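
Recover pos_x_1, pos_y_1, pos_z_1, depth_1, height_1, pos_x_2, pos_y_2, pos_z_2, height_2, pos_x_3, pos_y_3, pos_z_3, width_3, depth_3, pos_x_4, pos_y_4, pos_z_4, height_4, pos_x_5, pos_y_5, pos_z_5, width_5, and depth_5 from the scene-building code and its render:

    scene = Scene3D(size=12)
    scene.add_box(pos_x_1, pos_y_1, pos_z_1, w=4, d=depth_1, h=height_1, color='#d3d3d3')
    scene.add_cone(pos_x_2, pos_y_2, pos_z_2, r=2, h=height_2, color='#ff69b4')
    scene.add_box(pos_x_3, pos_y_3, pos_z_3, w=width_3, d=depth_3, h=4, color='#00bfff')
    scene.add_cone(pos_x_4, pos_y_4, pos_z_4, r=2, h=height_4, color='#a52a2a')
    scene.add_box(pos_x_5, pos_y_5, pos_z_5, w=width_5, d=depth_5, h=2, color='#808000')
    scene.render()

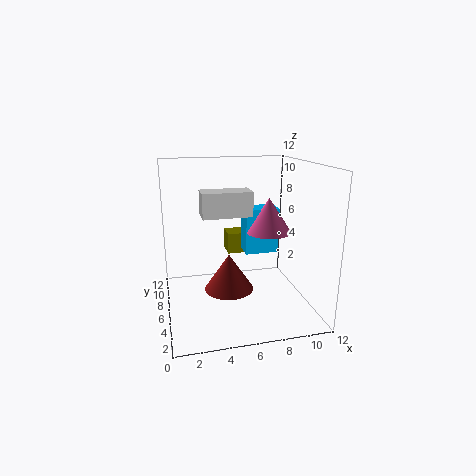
pos_x_1 = 3, pos_y_1 = 5, pos_z_1 = 8, depth_1 = 2, height_1 = 2, pos_x_2 = 9, pos_y_2 = 7, pos_z_2 = 6, height_2 = 3, pos_x_3 = 7, pos_y_3 = 7, pos_z_3 = 4, width_3 = 3, depth_3 = 2, pos_x_4 = 5, pos_y_4 = 5, pos_z_4 = 2, height_4 = 3, pos_x_5 = 6, pos_y_5 = 10, pos_z_5 = 3, width_5 = 2, depth_5 = 2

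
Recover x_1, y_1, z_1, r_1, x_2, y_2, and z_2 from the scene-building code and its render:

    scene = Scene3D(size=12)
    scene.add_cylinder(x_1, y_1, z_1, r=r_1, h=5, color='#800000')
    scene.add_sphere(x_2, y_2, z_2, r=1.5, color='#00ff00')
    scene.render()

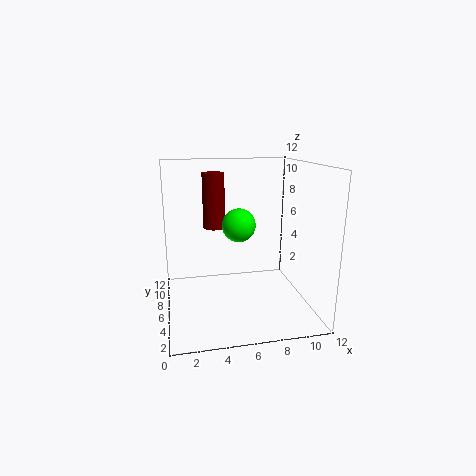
x_1 = 4.5
y_1 = 9.5
z_1 = 6
r_1 = 1
x_2 = 6.5
y_2 = 8
z_2 = 6.5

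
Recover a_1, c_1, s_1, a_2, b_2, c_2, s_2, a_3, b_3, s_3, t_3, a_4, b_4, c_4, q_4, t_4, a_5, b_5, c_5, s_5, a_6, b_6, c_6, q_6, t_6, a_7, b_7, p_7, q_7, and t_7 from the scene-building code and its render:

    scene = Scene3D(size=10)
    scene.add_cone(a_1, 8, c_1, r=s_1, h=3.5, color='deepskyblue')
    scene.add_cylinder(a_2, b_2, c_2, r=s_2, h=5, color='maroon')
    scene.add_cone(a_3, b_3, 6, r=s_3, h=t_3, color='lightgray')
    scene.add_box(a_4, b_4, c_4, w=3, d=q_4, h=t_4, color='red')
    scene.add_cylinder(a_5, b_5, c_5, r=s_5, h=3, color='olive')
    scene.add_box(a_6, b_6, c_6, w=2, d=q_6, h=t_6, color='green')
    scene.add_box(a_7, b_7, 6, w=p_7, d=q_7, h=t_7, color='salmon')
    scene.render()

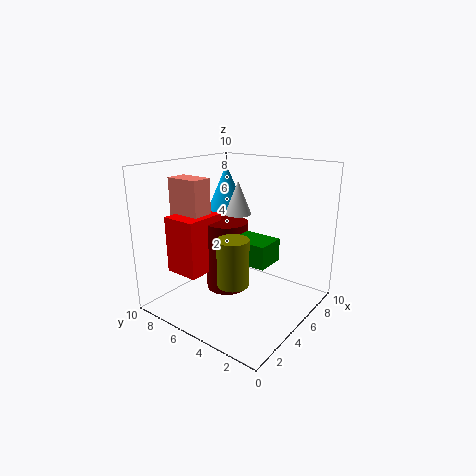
a_1 = 7.5, c_1 = 6, s_1 = 1.5, a_2 = 5, b_2 = 6, c_2 = 1, s_2 = 1.5, a_3 = 7, b_3 = 6.5, s_3 = 1, t_3 = 2.5, a_4 = 2, b_4 = 6.5, c_4 = 2.5, q_4 = 2.5, t_4 = 4, a_5 = 2.5, b_5 = 3.5, c_5 = 3, s_5 = 1, a_6 = 3.5, b_6 = 2, c_6 = 4, q_6 = 3, t_6 = 1.5, a_7 = 3, b_7 = 7, p_7 = 1.5, q_7 = 2.5, t_7 = 3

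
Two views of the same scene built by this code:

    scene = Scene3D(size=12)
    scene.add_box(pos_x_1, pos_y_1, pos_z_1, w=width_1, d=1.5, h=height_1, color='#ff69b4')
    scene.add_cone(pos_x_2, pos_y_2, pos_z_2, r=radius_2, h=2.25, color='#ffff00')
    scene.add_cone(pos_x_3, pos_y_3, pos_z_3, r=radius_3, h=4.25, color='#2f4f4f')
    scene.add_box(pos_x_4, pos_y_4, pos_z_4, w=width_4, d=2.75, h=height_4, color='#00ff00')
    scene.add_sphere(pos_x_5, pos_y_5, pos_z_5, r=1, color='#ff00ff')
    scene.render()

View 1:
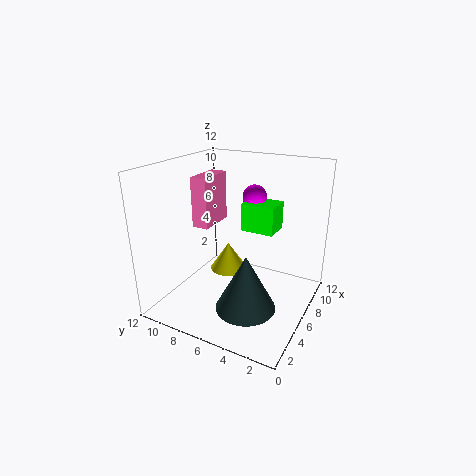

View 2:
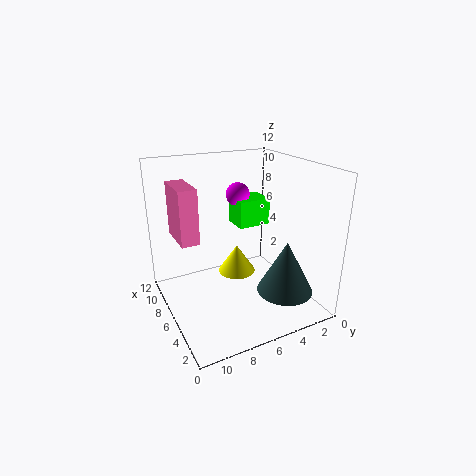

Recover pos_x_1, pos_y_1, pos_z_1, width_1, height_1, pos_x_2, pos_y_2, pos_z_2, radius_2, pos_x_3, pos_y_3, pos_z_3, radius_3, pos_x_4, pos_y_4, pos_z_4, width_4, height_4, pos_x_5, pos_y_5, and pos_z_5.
pos_x_1 = 6.25, pos_y_1 = 9.25, pos_z_1 = 6, width_1 = 3.5, height_1 = 4.5, pos_x_2 = 5.25, pos_y_2 = 6.5, pos_z_2 = 3.5, radius_2 = 1.5, pos_x_3 = 2.5, pos_y_3 = 3.5, pos_z_3 = 2.25, radius_3 = 2.25, pos_x_4 = 6, pos_y_4 = 3, pos_z_4 = 6.75, width_4 = 2.25, height_4 = 2.25, pos_x_5 = 7.5, pos_y_5 = 5.25, pos_z_5 = 9.25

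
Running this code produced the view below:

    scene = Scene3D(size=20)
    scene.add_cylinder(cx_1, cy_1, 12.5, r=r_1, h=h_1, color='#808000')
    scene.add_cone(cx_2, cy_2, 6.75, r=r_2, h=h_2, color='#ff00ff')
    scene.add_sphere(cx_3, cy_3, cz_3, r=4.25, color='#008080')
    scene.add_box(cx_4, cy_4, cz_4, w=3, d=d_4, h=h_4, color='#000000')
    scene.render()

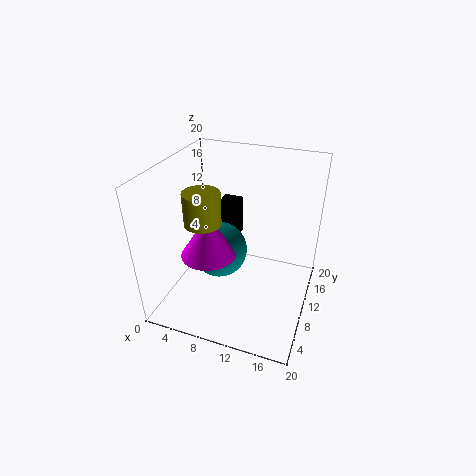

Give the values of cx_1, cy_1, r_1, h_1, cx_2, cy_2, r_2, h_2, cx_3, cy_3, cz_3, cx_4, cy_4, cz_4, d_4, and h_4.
cx_1 = 5.75, cy_1 = 8, r_1 = 2.5, h_1 = 4.5, cx_2 = 5.75, cy_2 = 9.25, r_2 = 4, h_2 = 6.25, cx_3 = 6, cy_3 = 12.5, cz_3 = 5.5, cx_4 = 4.25, cy_4 = 15.25, cz_4 = 5.25, d_4 = 4.5, h_4 = 6.25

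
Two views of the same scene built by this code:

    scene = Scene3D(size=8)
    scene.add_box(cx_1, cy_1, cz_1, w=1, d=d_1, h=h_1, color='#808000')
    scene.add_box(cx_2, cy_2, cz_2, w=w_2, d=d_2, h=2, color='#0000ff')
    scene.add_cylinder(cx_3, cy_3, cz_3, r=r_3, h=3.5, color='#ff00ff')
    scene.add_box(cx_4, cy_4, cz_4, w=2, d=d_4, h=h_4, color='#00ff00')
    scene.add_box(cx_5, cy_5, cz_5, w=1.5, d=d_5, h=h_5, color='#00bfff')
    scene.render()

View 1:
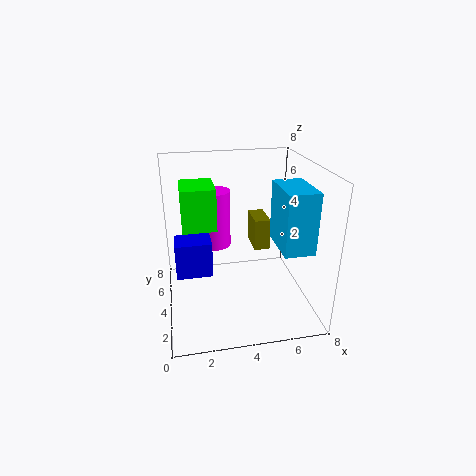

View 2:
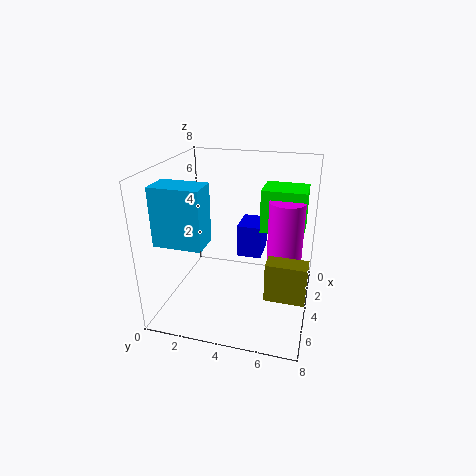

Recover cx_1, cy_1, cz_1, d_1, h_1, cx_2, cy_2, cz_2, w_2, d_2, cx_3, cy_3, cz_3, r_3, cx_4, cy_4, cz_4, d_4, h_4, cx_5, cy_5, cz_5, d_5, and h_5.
cx_1 = 5.5; cy_1 = 6; cz_1 = 2; d_1 = 2; h_1 = 2; cx_2 = 0.5; cy_2 = 3.5; cz_2 = 2; w_2 = 2; d_2 = 1.5; cx_3 = 3; cy_3 = 6.5; cz_3 = 2.5; r_3 = 1; cx_4 = 1; cy_4 = 5; cz_4 = 4; d_4 = 2.5; h_4 = 2.5; cx_5 = 5.5; cy_5 = 0.5; cz_5 = 4.5; d_5 = 2.5; h_5 = 3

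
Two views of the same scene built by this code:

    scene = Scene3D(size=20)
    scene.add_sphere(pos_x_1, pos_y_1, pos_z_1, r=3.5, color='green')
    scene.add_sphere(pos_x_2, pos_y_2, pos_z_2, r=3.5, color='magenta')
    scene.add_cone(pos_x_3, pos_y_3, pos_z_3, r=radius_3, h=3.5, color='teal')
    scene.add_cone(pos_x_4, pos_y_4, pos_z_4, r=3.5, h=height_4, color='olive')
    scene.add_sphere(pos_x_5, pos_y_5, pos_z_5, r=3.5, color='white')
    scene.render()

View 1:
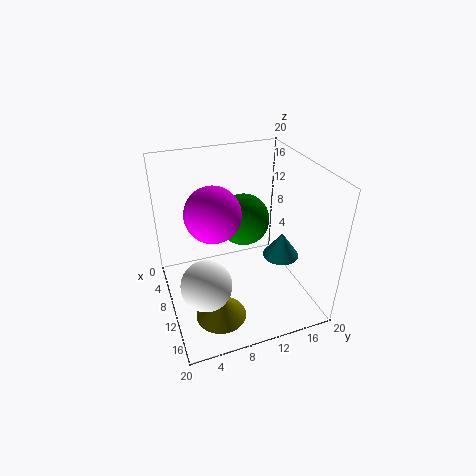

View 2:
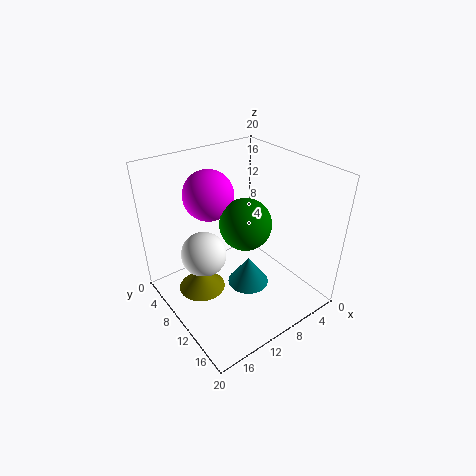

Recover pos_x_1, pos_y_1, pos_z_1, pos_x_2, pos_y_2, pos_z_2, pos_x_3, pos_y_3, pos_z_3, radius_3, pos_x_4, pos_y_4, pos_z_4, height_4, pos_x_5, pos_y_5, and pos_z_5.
pos_x_1 = 9.5, pos_y_1 = 11, pos_z_1 = 12.5, pos_x_2 = 12, pos_y_2 = 6, pos_z_2 = 15.5, pos_x_3 = 12.5, pos_y_3 = 15.5, pos_z_3 = 7.5, radius_3 = 2.5, pos_x_4 = 14, pos_y_4 = 6, pos_z_4 = 0.5, height_4 = 3.5, pos_x_5 = 12.5, pos_y_5 = 4.5, pos_z_5 = 5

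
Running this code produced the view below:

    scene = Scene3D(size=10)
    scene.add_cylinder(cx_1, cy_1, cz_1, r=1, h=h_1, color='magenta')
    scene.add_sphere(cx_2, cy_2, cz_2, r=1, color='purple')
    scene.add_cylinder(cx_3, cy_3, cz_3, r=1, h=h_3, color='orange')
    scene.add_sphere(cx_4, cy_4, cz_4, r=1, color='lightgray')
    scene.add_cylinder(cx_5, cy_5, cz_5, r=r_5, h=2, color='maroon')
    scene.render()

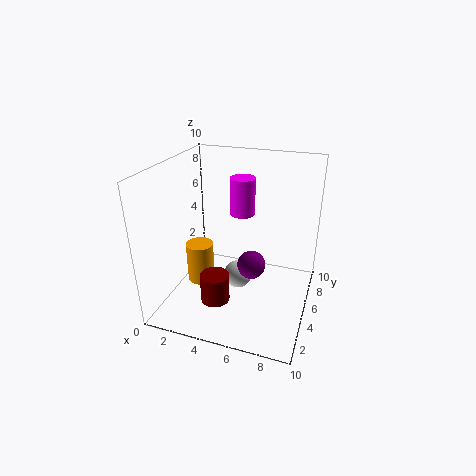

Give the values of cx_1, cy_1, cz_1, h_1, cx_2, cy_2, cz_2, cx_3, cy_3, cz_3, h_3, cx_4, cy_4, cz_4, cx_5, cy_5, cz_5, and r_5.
cx_1 = 4, cy_1 = 9, cz_1 = 5, h_1 = 3, cx_2 = 6, cy_2 = 5, cz_2 = 3, cx_3 = 2, cy_3 = 5, cz_3 = 1, h_3 = 3, cx_4 = 5, cy_4 = 5, cz_4 = 2, cx_5 = 4, cy_5 = 3, cz_5 = 1, r_5 = 1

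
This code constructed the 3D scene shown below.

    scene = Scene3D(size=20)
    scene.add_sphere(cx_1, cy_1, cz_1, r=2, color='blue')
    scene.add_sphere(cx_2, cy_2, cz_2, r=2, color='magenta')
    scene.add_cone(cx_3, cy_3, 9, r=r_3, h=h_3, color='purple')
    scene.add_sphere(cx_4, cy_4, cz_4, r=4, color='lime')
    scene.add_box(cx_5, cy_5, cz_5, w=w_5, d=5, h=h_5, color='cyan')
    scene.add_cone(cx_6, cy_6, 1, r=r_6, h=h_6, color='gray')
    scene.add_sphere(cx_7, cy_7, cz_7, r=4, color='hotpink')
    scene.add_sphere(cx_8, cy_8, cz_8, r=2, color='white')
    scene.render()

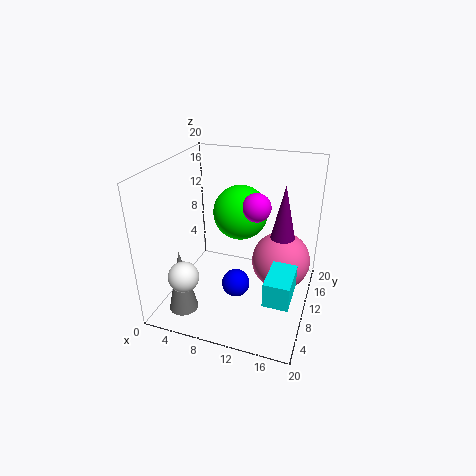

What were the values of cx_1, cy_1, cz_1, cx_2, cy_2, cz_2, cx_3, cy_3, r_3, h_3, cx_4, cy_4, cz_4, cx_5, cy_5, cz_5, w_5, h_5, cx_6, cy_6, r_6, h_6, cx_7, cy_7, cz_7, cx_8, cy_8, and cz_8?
cx_1 = 10
cy_1 = 9
cz_1 = 3
cx_2 = 12
cy_2 = 12
cz_2 = 14
cx_3 = 16
cy_3 = 11
r_3 = 2
h_3 = 9
cx_4 = 9
cy_4 = 14
cz_4 = 12
cx_5 = 16
cy_5 = 1
cz_5 = 7
w_5 = 3
h_5 = 3
cx_6 = 4
cy_6 = 4
r_6 = 2
h_6 = 9
cx_7 = 16
cy_7 = 11
cz_7 = 7
cx_8 = 5
cy_8 = 3
cz_8 = 7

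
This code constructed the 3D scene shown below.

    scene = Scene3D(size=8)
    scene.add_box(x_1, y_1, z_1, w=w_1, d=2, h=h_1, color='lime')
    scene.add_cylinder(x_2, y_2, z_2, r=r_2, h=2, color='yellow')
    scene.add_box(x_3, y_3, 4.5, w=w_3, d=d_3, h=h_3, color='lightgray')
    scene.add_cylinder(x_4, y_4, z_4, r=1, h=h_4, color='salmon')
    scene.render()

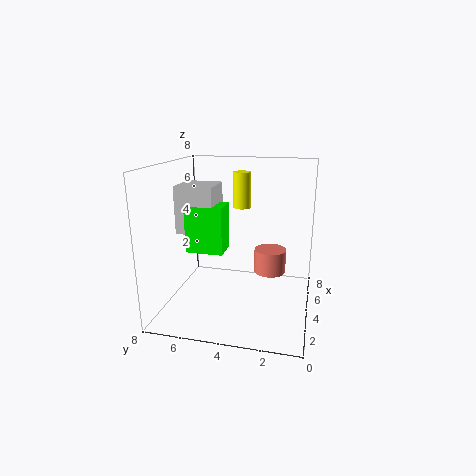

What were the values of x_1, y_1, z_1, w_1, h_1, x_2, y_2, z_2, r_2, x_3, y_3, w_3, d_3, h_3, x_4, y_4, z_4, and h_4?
x_1 = 2.5, y_1 = 4.5, z_1 = 3.5, w_1 = 1.5, h_1 = 2.5, x_2 = 5, y_2 = 4, z_2 = 5.5, r_2 = 0.5, x_3 = 2.5, y_3 = 5, w_3 = 2, d_3 = 2, h_3 = 2.5, x_4 = 6.5, y_4 = 2.5, z_4 = 1, h_4 = 1.5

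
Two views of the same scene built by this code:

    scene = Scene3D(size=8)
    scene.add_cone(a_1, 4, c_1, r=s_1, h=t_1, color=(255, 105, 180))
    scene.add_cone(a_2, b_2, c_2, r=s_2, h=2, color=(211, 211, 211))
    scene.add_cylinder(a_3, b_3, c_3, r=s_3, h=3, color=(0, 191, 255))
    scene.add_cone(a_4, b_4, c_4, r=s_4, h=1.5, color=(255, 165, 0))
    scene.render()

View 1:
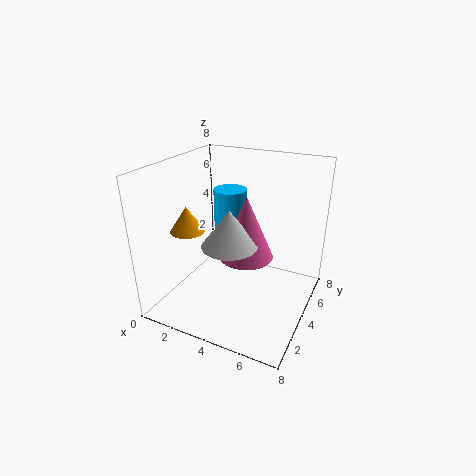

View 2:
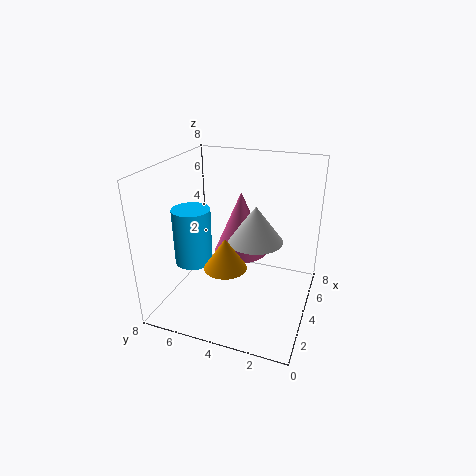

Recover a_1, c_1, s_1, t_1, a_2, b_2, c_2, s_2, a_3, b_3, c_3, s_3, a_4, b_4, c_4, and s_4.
a_1 = 4.5
c_1 = 3
s_1 = 1.5
t_1 = 3.5
a_2 = 4
b_2 = 3
c_2 = 4
s_2 = 1.5
a_3 = 2.5
b_3 = 6
c_3 = 3
s_3 = 1
a_4 = 1
b_4 = 3.5
c_4 = 4
s_4 = 1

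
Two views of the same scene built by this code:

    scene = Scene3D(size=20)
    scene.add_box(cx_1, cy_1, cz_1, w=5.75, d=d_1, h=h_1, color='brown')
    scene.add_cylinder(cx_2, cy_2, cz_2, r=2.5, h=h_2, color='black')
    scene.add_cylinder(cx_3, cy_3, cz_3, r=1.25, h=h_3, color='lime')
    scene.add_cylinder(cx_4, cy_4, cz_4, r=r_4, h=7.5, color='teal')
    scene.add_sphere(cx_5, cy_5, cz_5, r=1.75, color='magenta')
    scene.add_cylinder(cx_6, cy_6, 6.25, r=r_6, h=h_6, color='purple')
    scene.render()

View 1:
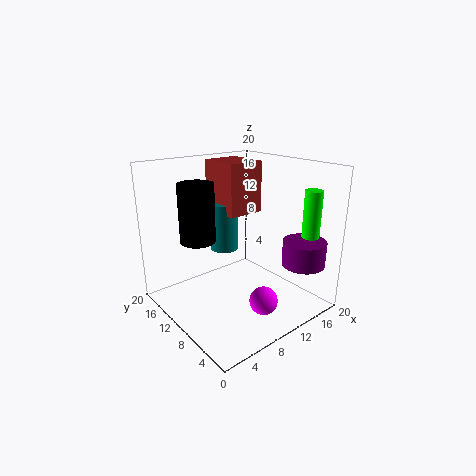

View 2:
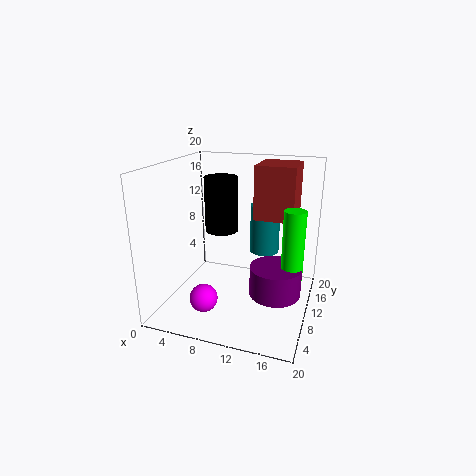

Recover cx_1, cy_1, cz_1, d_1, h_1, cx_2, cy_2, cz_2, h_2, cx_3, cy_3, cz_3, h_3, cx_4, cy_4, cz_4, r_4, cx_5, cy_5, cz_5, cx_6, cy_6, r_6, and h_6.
cx_1 = 11.25
cy_1 = 13
cz_1 = 11.75
d_1 = 6.5
h_1 = 7.75
cx_2 = 6
cy_2 = 14
cz_2 = 9.25
h_2 = 8.25
cx_3 = 18.5
cy_3 = 4.25
cz_3 = 8.25
h_3 = 8.25
cx_4 = 12.25
cy_4 = 16.25
cz_4 = 5.75
r_4 = 2.25
cx_5 = 8
cy_5 = 2.5
cz_5 = 4.5
cx_6 = 16.75
cy_6 = 3.75
r_6 = 3
h_6 = 3.5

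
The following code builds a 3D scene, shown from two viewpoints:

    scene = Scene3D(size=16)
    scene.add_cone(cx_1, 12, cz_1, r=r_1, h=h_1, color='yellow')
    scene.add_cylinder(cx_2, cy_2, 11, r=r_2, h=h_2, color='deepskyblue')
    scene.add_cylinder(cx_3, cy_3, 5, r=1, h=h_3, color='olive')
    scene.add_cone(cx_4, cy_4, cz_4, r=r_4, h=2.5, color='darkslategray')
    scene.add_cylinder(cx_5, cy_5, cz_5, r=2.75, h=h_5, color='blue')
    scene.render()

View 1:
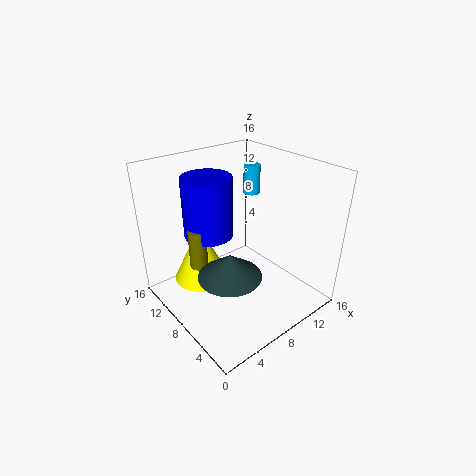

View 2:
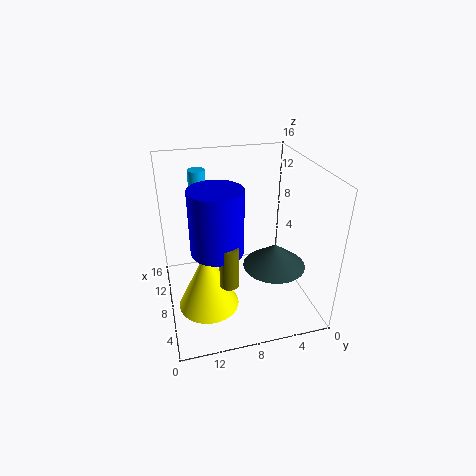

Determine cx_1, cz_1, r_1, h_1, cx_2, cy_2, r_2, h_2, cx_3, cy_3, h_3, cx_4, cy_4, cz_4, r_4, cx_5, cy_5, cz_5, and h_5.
cx_1 = 5.5, cz_1 = 1.75, r_1 = 3.25, h_1 = 6.75, cx_2 = 13, cy_2 = 11.5, r_2 = 1, h_2 = 3.5, cx_3 = 4, cy_3 = 10, h_3 = 4.5, cx_4 = 4.5, cy_4 = 5, cz_4 = 6.25, r_4 = 3.25, cx_5 = 6, cy_5 = 10.75, cz_5 = 8, h_5 = 6.75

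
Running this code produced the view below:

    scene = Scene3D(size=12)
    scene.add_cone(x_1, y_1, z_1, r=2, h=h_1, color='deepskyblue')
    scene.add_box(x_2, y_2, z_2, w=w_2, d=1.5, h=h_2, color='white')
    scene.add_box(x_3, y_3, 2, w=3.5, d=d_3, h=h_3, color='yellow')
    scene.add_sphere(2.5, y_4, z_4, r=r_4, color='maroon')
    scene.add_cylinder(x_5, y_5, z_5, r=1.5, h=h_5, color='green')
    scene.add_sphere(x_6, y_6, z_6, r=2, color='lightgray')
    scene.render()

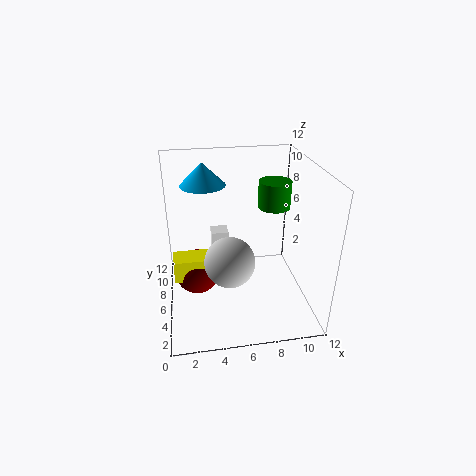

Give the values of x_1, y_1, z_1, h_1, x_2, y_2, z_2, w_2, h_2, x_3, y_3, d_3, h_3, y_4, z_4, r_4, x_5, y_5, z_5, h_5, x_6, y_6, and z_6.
x_1 = 3.5
y_1 = 9.5
z_1 = 9.5
h_1 = 2
x_2 = 4
y_2 = 8
z_2 = 2.5
w_2 = 1.5
h_2 = 3
x_3 = 0.5
y_3 = 6
d_3 = 2
h_3 = 2
y_4 = 7.5
z_4 = 2
r_4 = 2
x_5 = 10
y_5 = 9.5
z_5 = 7
h_5 = 2.5
x_6 = 5
y_6 = 4
z_6 = 5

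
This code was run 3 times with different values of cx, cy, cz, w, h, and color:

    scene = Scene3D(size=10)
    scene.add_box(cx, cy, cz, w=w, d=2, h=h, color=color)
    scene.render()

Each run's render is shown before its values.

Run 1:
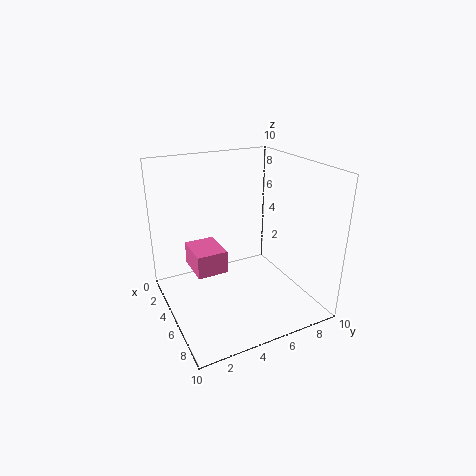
cx = 4, cy = 1.5, cz = 3.5, w = 2.5, h = 1.5, color = 'hotpink'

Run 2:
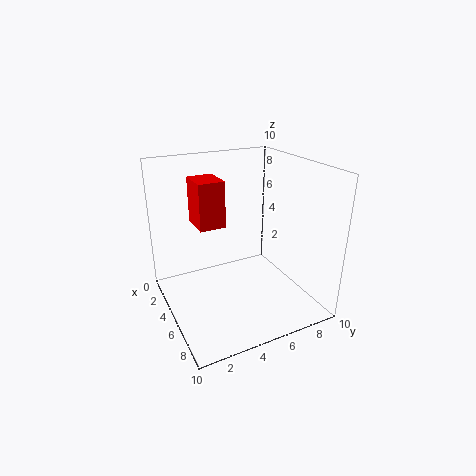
cx = 0.5, cy = 3, cz = 5, w = 2.5, h = 3.5, color = 'red'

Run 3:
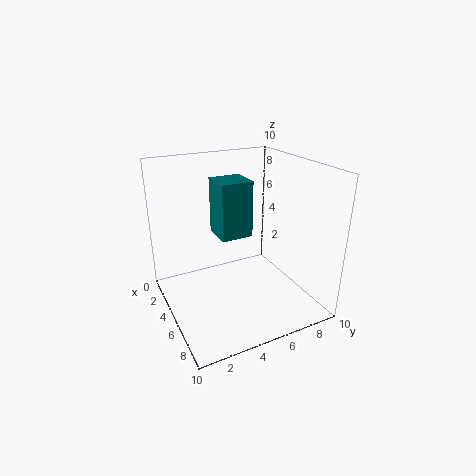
cx = 5, cy = 3, cz = 6, w = 2, h = 3.5, color = 'teal'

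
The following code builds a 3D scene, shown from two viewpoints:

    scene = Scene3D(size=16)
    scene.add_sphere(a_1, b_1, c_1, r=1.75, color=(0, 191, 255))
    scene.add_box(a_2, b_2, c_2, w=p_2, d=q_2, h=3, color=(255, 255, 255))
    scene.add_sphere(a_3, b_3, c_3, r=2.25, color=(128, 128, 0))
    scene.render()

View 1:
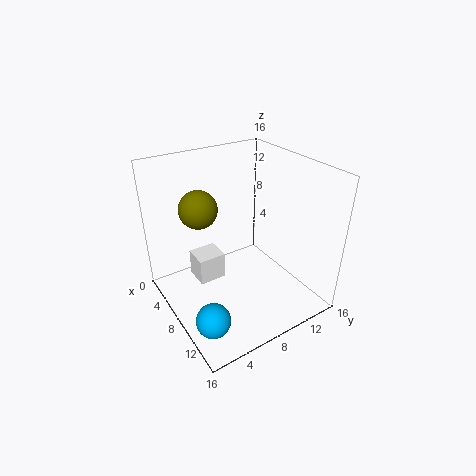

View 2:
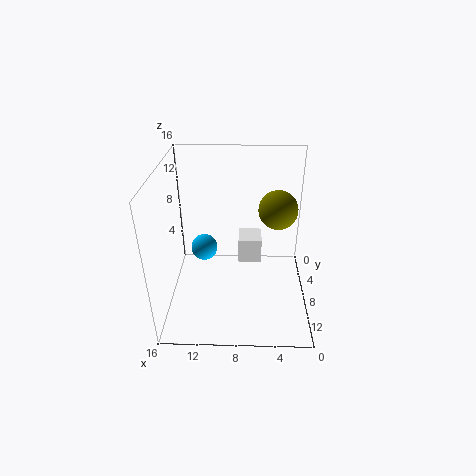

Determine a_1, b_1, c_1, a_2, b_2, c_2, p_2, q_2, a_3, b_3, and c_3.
a_1 = 12.75, b_1 = 2, c_1 = 2.75, a_2 = 5.25, b_2 = 3.25, c_2 = 3.5, p_2 = 2.75, q_2 = 3, a_3 = 3.5, b_3 = 5.5, c_3 = 10.25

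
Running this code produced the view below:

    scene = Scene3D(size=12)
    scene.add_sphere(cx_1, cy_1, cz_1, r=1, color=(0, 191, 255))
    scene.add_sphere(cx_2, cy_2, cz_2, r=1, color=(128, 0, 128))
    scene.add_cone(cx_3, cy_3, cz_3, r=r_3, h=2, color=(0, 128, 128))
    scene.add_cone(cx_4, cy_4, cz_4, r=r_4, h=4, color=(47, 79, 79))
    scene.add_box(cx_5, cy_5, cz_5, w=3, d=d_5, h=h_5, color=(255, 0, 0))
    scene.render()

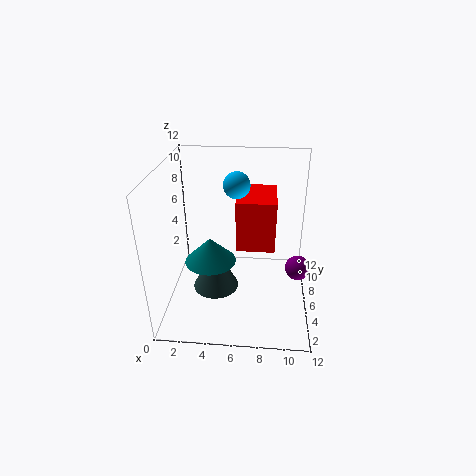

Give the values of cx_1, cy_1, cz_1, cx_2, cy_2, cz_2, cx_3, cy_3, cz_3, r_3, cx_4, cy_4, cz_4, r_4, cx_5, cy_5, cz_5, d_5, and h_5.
cx_1 = 6
cy_1 = 5
cz_1 = 11
cx_2 = 11
cy_2 = 5
cz_2 = 4
cx_3 = 4
cy_3 = 4
cz_3 = 5
r_3 = 2
cx_4 = 4
cy_4 = 6
cz_4 = 1
r_4 = 2
cx_5 = 6
cy_5 = 4
cz_5 = 6
d_5 = 4
h_5 = 4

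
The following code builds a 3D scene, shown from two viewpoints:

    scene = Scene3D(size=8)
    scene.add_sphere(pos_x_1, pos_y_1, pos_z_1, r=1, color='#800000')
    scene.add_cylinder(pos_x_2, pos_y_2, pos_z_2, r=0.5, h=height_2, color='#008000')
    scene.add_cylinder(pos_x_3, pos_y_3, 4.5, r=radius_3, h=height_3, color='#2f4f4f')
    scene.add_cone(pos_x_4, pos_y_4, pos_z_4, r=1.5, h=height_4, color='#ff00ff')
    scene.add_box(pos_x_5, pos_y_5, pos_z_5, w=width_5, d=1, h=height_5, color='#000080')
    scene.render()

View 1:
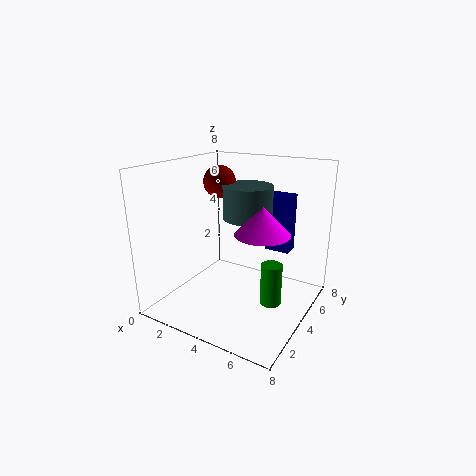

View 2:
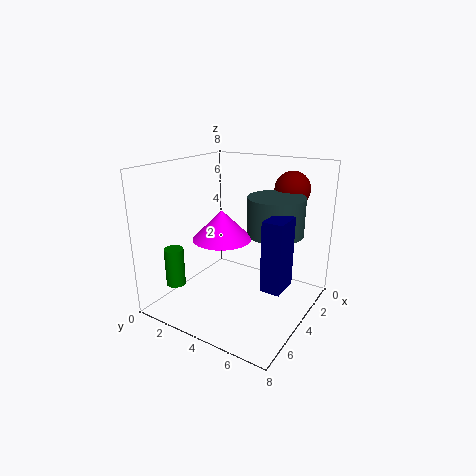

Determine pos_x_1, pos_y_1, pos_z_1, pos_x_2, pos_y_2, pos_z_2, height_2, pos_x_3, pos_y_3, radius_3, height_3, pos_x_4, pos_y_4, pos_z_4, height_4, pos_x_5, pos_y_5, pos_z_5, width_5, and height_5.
pos_x_1 = 1.5
pos_y_1 = 6
pos_z_1 = 6.5
pos_x_2 = 7
pos_y_2 = 2
pos_z_2 = 2
height_2 = 2
pos_x_3 = 3.5
pos_y_3 = 6
radius_3 = 1.5
height_3 = 2
pos_x_4 = 5.5
pos_y_4 = 4
pos_z_4 = 4.5
height_4 = 1.5
pos_x_5 = 4.5
pos_y_5 = 6.5
pos_z_5 = 2.5
width_5 = 1.5
height_5 = 3.5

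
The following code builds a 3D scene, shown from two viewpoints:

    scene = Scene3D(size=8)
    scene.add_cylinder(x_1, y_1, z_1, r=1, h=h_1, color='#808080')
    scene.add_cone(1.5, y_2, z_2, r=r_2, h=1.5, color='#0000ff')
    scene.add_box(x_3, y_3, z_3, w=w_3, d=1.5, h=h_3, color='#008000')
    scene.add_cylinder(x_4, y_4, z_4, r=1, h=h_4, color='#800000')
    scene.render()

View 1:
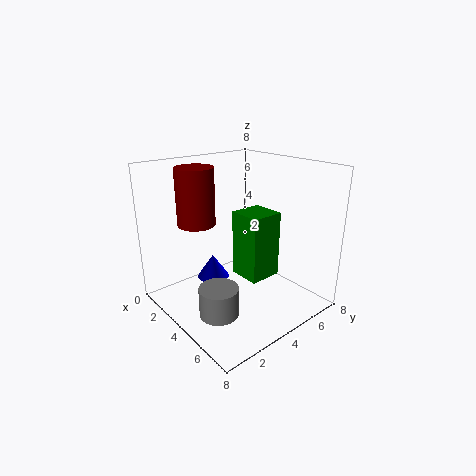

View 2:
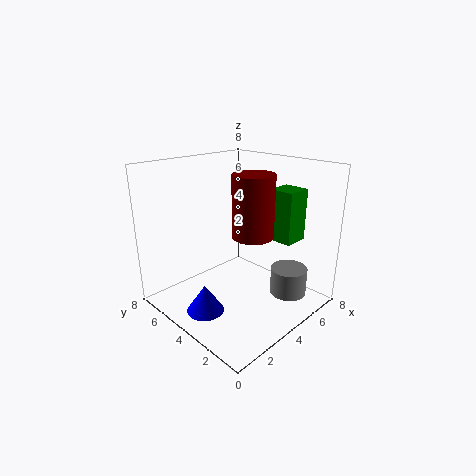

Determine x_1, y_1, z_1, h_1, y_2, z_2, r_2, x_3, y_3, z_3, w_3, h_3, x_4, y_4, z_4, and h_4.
x_1 = 5.5; y_1 = 1.5; z_1 = 1; h_1 = 1.5; y_2 = 4; z_2 = 0.5; r_2 = 1; x_3 = 6; y_3 = 2; z_3 = 3.5; w_3 = 1.5; h_3 = 3; x_4 = 3; y_4 = 2; z_4 = 5; h_4 = 3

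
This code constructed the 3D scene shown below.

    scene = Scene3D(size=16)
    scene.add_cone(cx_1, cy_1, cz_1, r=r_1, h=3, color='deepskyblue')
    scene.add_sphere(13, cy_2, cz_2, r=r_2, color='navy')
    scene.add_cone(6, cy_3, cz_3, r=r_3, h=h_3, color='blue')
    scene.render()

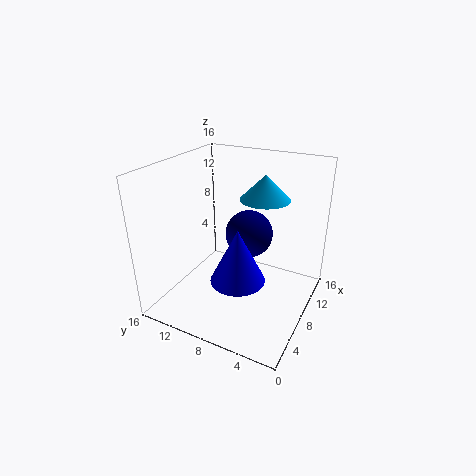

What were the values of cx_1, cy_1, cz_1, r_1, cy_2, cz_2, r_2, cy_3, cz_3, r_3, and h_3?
cx_1 = 13
cy_1 = 7
cz_1 = 11
r_1 = 3
cy_2 = 9
cz_2 = 6
r_2 = 3
cy_3 = 7
cz_3 = 4
r_3 = 3
h_3 = 6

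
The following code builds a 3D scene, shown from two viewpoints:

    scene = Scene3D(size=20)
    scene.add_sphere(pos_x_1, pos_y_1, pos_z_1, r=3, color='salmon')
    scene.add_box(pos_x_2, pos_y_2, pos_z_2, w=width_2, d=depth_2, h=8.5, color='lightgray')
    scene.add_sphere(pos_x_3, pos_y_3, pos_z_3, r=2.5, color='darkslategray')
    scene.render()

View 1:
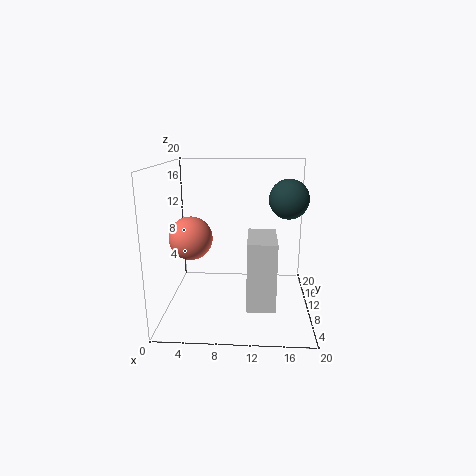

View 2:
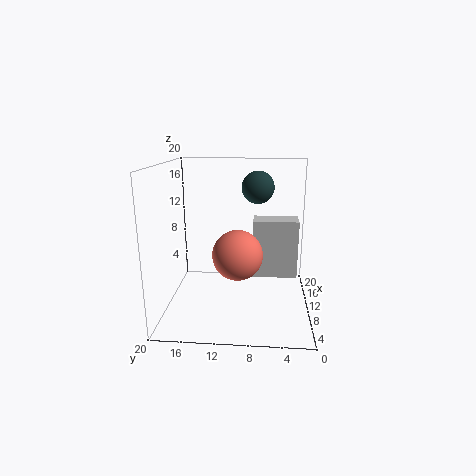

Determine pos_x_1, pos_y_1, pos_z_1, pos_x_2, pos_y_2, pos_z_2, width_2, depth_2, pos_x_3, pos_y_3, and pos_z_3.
pos_x_1 = 3.5; pos_y_1 = 9.5; pos_z_1 = 10; pos_x_2 = 11.5; pos_y_2 = 1.5; pos_z_2 = 3.5; width_2 = 3.5; depth_2 = 6.5; pos_x_3 = 16.5; pos_y_3 = 7.5; pos_z_3 = 16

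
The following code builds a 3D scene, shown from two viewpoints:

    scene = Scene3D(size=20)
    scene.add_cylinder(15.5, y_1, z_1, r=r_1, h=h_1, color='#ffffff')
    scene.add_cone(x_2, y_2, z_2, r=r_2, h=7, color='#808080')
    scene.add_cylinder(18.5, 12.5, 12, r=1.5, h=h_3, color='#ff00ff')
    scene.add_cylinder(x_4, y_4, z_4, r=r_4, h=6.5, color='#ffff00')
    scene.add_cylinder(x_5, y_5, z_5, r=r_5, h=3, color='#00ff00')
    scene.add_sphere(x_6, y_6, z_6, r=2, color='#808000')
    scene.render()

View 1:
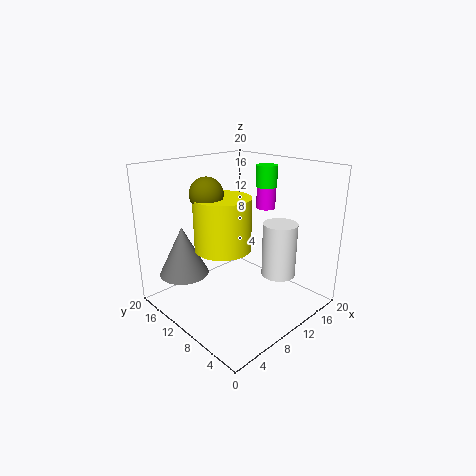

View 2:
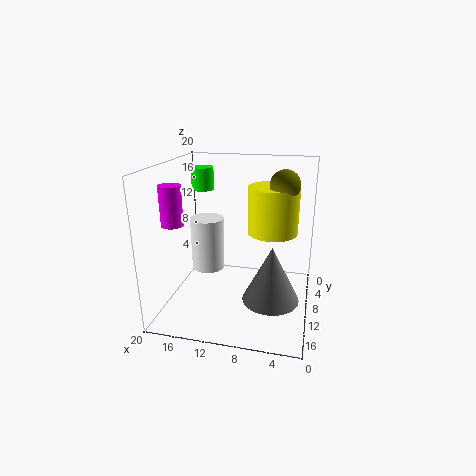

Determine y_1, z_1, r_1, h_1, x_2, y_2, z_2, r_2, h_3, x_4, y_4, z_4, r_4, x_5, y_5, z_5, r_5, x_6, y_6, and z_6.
y_1 = 7; z_1 = 3.5; r_1 = 2.5; h_1 = 8; x_2 = 4.5; y_2 = 15.5; z_2 = 4.5; r_2 = 3.5; h_3 = 5.5; x_4 = 5.5; y_4 = 8; z_4 = 10.5; r_4 = 3.5; x_5 = 15; y_5 = 9.5; z_5 = 16.5; r_5 = 1.5; x_6 = 4; y_6 = 9; z_6 = 17.5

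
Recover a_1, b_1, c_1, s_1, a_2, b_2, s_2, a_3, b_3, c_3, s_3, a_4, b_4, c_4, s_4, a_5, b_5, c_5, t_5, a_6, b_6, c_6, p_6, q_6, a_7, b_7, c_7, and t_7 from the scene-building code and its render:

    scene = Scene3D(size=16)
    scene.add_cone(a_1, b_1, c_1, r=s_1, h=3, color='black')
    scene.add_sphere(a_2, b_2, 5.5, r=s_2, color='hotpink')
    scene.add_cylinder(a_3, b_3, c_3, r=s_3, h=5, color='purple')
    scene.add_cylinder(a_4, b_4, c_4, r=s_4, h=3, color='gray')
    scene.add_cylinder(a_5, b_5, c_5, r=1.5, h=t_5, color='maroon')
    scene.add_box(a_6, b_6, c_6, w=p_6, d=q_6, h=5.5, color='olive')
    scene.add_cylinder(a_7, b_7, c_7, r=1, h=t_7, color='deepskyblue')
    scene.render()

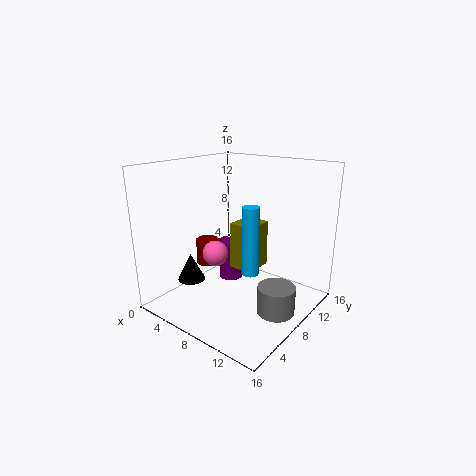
a_1 = 4.5
b_1 = 4
c_1 = 3.5
s_1 = 1.5
a_2 = 5
b_2 = 7.5
s_2 = 1.5
a_3 = 4.5
b_3 = 11
c_3 = 1
s_3 = 1.5
a_4 = 13.5
b_4 = 7.5
c_4 = 1
s_4 = 2
a_5 = 3
b_5 = 8.5
c_5 = 3.5
t_5 = 3
a_6 = 6
b_6 = 9
c_6 = 3.5
p_6 = 3
q_6 = 3.5
a_7 = 9
b_7 = 9
c_7 = 3.5
t_7 = 8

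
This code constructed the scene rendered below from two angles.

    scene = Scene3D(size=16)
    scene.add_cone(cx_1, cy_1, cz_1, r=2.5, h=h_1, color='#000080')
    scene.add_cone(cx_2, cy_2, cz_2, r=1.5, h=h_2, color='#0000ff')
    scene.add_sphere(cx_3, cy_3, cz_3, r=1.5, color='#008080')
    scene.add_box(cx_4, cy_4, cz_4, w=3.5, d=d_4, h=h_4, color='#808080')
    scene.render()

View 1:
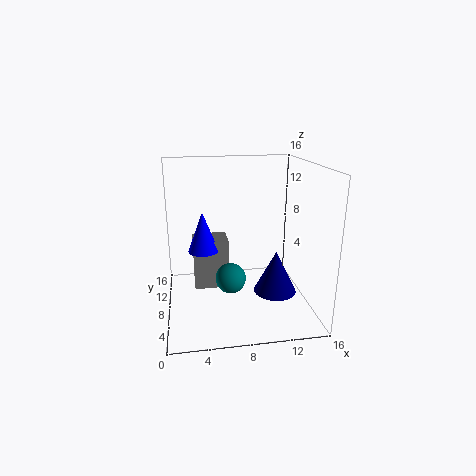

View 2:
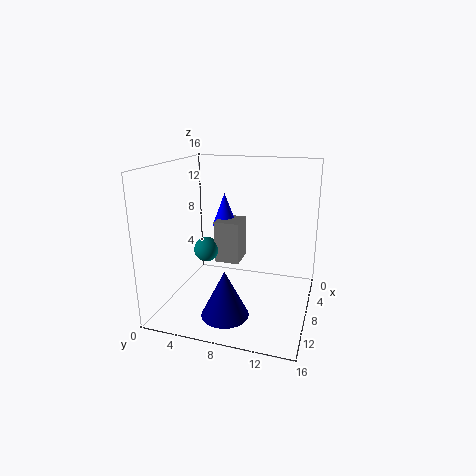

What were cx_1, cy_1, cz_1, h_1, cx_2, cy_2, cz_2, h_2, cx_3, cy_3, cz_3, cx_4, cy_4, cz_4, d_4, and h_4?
cx_1 = 12.5, cy_1 = 8, cz_1 = 1, h_1 = 5, cx_2 = 4, cy_2 = 5, cz_2 = 8, h_2 = 4, cx_3 = 6.5, cy_3 = 3.5, cz_3 = 5.5, cx_4 = 3, cy_4 = 4.5, cz_4 = 4, d_4 = 3, h_4 = 5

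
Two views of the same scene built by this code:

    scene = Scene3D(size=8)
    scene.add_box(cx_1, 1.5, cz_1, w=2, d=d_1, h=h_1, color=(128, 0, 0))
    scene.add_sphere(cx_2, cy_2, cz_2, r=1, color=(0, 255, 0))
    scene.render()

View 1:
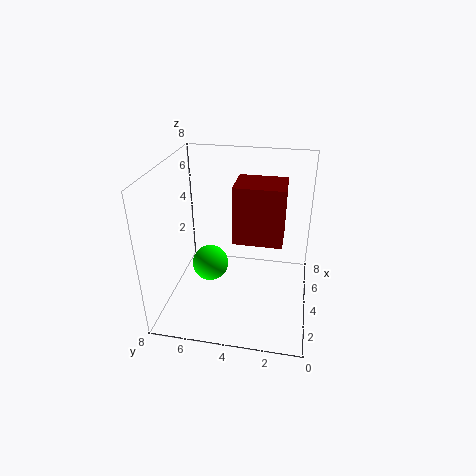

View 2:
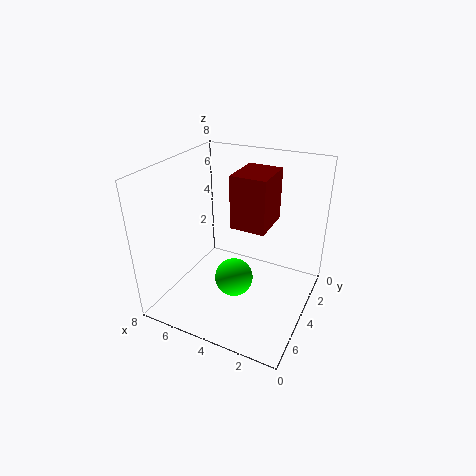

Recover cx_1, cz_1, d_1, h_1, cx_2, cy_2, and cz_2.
cx_1 = 2.5
cz_1 = 4.5
d_1 = 2.5
h_1 = 3
cx_2 = 3.5
cy_2 = 5.5
cz_2 = 2.5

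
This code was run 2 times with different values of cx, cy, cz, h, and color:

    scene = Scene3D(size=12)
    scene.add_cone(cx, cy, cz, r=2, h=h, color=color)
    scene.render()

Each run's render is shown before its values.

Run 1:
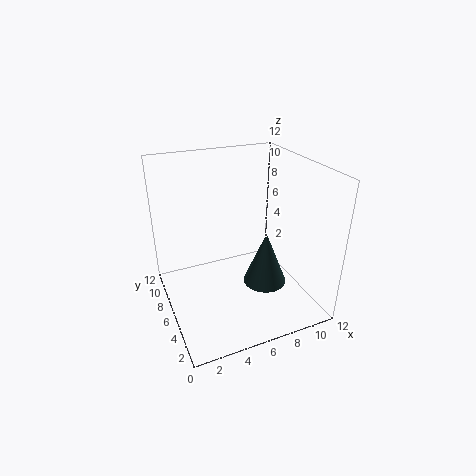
cx = 9; cy = 6.5; cz = 0.5; h = 5; color = 'darkslategray'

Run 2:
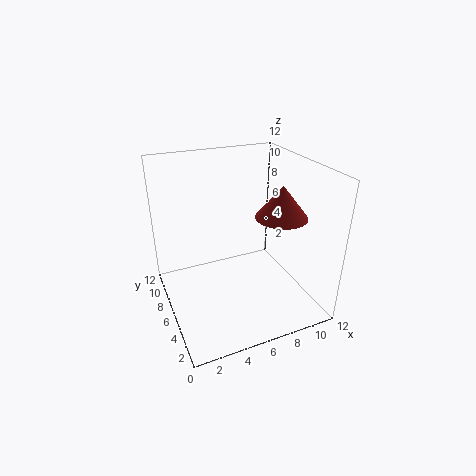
cx = 8.5; cy = 3.5; cz = 8.5; h = 2.5; color = 'brown'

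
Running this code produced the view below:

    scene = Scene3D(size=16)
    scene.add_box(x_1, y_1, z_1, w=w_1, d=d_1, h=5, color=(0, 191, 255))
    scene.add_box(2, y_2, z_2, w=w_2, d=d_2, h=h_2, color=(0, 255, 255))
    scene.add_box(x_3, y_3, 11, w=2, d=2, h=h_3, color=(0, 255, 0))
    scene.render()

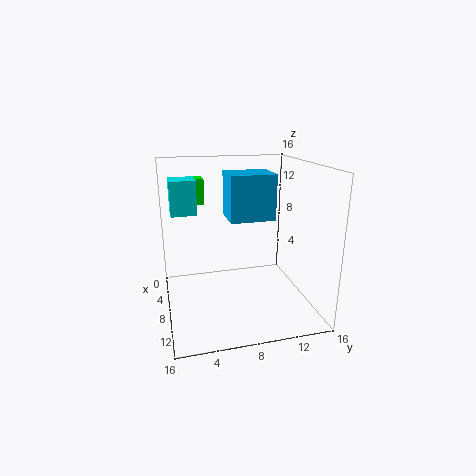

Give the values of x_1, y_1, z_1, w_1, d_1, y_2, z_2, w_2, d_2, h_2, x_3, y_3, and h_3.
x_1 = 5
y_1 = 7
z_1 = 10
w_1 = 4
d_1 = 5
y_2 = 1
z_2 = 10
w_2 = 3
d_2 = 3
h_2 = 4
x_3 = 2
y_3 = 3
h_3 = 3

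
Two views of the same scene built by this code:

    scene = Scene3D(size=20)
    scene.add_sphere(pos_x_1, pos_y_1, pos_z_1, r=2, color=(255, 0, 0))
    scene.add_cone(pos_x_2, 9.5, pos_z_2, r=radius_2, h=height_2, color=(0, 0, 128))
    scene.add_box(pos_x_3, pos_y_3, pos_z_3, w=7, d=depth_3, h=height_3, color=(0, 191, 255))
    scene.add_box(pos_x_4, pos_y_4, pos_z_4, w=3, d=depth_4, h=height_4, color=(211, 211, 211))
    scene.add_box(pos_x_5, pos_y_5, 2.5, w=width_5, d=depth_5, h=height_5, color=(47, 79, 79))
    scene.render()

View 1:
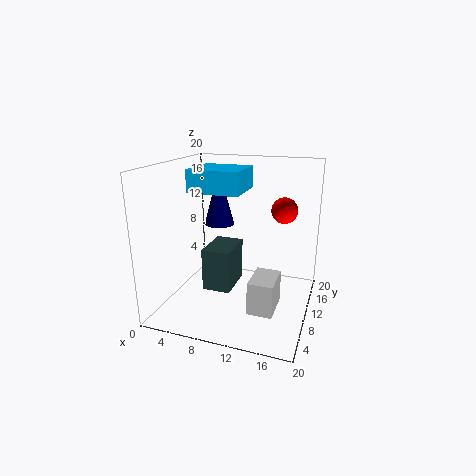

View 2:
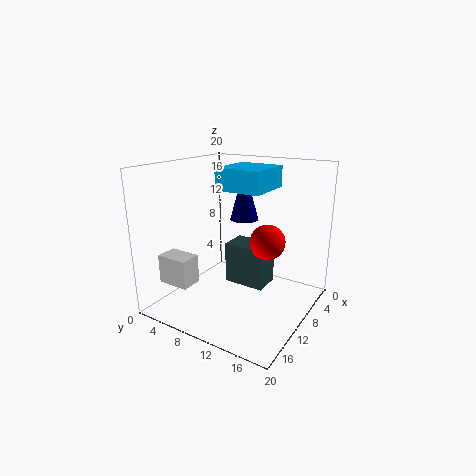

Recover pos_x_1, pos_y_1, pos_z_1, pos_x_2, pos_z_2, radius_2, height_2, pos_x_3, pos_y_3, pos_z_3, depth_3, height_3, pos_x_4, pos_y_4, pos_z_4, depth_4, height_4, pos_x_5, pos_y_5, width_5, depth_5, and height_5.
pos_x_1 = 15, pos_y_1 = 17, pos_z_1 = 12.5, pos_x_2 = 7.5, pos_z_2 = 12, radius_2 = 2, height_2 = 7.5, pos_x_3 = 4, pos_y_3 = 7, pos_z_3 = 16.5, depth_3 = 6.5, height_3 = 3, pos_x_4 = 14, pos_y_4 = 1.5, pos_z_4 = 4, depth_4 = 4.5, height_4 = 4, pos_x_5 = 5.5, pos_y_5 = 7.5, width_5 = 4, depth_5 = 6, height_5 = 6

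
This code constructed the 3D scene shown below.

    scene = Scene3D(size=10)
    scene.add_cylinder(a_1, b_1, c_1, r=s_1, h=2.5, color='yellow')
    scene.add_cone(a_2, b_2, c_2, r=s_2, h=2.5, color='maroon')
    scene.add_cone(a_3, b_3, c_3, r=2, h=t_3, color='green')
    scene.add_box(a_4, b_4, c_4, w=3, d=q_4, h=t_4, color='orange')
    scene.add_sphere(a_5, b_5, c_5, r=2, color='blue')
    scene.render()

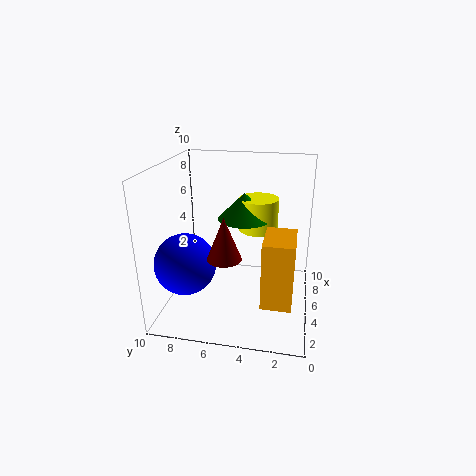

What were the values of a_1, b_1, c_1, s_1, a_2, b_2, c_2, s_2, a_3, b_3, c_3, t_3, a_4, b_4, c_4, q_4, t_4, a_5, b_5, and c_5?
a_1 = 8; b_1 = 4; c_1 = 4.5; s_1 = 1.5; a_2 = 1; b_2 = 5; c_2 = 5.5; s_2 = 1; a_3 = 7.5; b_3 = 5; c_3 = 5.5; t_3 = 2; a_4 = 2; b_4 = 1; c_4 = 1.5; q_4 = 2; t_4 = 4.5; a_5 = 2.5; b_5 = 8; c_5 = 4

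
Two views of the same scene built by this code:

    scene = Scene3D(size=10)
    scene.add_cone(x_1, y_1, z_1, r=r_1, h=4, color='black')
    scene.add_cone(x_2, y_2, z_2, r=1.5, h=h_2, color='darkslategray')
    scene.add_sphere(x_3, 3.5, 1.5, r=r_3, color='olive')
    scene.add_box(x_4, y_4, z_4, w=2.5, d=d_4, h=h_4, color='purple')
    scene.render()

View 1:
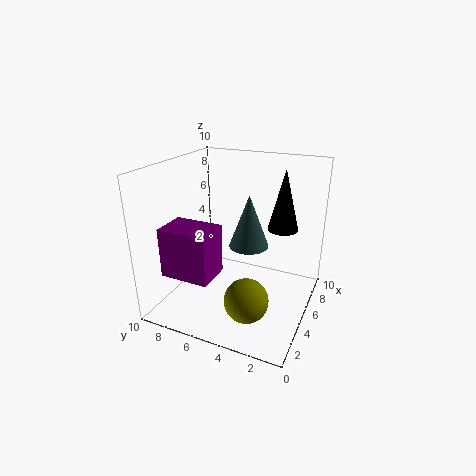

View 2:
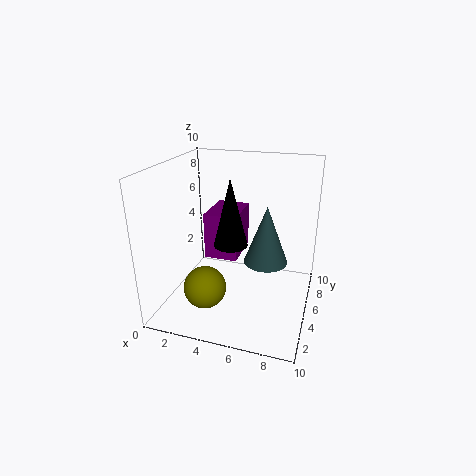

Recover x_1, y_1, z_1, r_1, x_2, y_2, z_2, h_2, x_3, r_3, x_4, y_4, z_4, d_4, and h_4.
x_1 = 5.5, y_1 = 2, z_1 = 6, r_1 = 1, x_2 = 7, y_2 = 5, z_2 = 3.5, h_2 = 4, x_3 = 3, r_3 = 1.5, x_4 = 2, y_4 = 6, z_4 = 2.5, d_4 = 3.5, h_4 = 3.5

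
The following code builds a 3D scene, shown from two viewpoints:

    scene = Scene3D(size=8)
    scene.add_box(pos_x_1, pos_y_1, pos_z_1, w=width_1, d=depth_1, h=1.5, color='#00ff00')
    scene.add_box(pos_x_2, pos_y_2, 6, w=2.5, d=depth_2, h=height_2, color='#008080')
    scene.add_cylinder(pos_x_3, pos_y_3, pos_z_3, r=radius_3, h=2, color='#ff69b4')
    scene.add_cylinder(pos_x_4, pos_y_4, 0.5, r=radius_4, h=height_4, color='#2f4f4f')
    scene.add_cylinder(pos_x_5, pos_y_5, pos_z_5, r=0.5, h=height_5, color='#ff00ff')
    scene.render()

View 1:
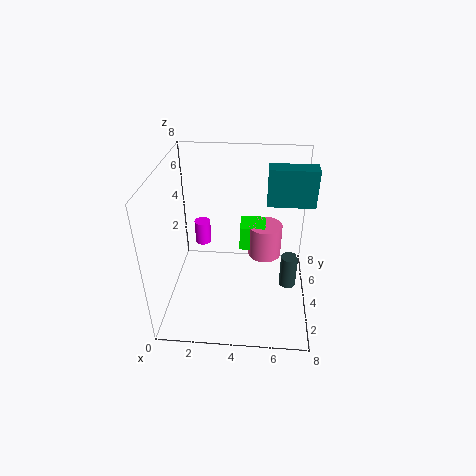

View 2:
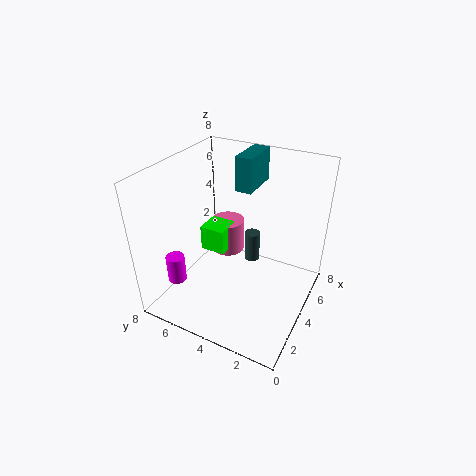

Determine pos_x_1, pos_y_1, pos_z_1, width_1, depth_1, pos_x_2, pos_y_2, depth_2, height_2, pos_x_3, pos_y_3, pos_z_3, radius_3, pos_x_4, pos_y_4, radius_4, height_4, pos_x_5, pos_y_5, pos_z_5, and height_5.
pos_x_1 = 4; pos_y_1 = 5; pos_z_1 = 2.5; width_1 = 1.5; depth_1 = 1.5; pos_x_2 = 5.5; pos_y_2 = 4; depth_2 = 1; height_2 = 2; pos_x_3 = 5.5; pos_y_3 = 5.5; pos_z_3 = 2; radius_3 = 1; pos_x_4 = 7; pos_y_4 = 4.5; radius_4 = 0.5; height_4 = 2; pos_x_5 = 1.5; pos_y_5 = 6.5; pos_z_5 = 2; height_5 = 1.5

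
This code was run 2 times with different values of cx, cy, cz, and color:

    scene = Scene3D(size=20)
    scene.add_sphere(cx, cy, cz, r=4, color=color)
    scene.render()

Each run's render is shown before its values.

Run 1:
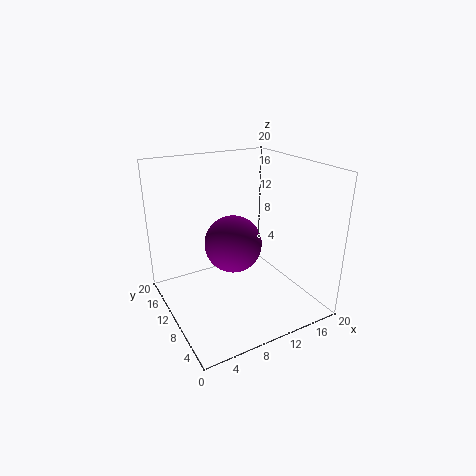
cx = 9.5, cy = 10.5, cz = 9, color = 'purple'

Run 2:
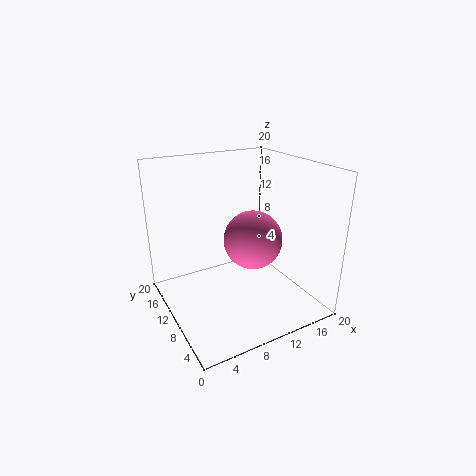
cx = 11.5, cy = 8.5, cz = 10, color = 'hotpink'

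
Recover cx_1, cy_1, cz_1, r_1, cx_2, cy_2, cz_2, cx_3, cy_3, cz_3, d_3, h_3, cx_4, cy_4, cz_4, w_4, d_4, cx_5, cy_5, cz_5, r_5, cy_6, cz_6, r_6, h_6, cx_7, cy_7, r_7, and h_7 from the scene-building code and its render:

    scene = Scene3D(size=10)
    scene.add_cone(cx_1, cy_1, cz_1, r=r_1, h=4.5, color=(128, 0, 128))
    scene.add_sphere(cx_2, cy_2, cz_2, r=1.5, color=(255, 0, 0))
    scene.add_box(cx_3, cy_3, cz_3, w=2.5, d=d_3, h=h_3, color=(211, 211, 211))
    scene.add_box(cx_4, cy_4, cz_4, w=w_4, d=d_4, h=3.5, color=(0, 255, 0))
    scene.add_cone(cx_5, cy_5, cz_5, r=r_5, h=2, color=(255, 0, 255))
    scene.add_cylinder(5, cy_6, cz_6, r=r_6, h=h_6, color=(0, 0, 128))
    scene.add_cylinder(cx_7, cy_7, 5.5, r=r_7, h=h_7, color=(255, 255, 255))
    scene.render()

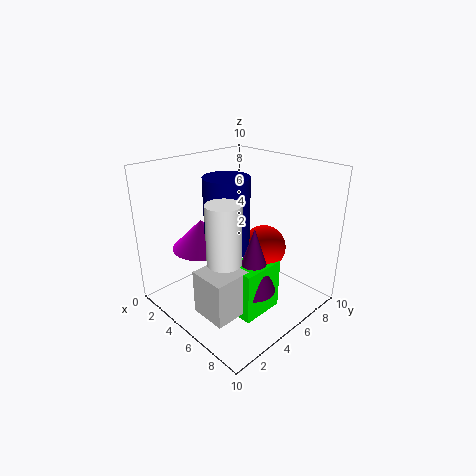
cx_1 = 7; cy_1 = 4.5; cz_1 = 2; r_1 = 1.5; cx_2 = 6.5; cy_2 = 6; cz_2 = 4.5; cx_3 = 5; cy_3 = 1; cz_3 = 1; d_3 = 2.5; h_3 = 3; cx_4 = 6; cy_4 = 3; cz_4 = 0.5; w_4 = 2; d_4 = 3; cx_5 = 3.5; cy_5 = 3; cz_5 = 4.5; r_5 = 2; cy_6 = 4; cz_6 = 4.5; r_6 = 1.5; h_6 = 5; cx_7 = 7.5; cy_7 = 1.5; r_7 = 1; h_7 = 3.5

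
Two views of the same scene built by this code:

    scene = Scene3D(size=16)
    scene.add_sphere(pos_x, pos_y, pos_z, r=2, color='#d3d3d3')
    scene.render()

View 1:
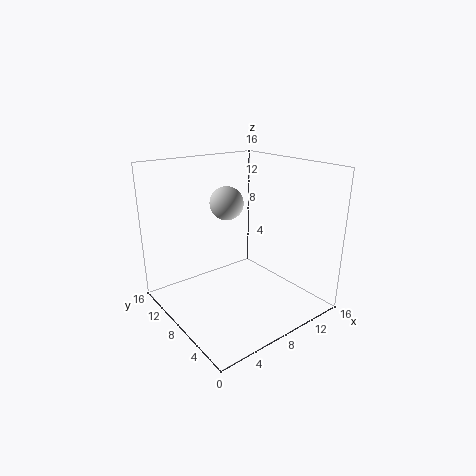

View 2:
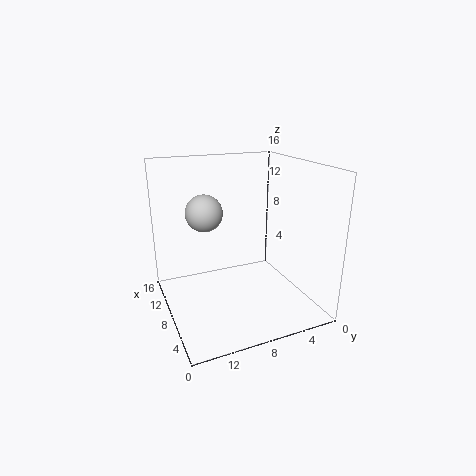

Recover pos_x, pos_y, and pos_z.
pos_x = 9, pos_y = 11.5, pos_z = 11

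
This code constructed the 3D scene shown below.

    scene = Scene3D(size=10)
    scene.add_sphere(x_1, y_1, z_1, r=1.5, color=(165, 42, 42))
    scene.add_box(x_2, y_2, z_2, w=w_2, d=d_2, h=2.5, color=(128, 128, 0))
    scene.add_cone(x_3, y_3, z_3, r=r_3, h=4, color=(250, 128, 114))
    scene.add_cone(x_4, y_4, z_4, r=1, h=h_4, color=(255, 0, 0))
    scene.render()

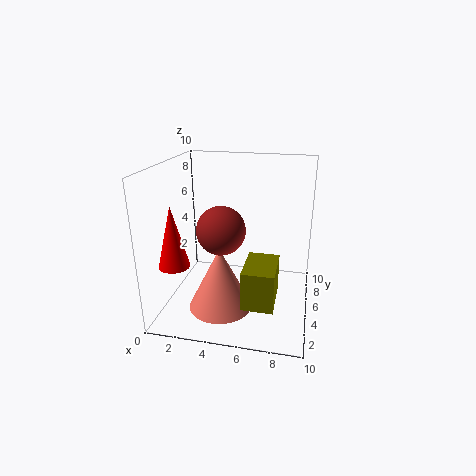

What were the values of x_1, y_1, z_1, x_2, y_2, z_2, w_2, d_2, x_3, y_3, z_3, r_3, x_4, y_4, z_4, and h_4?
x_1 = 4.5
y_1 = 2.5
z_1 = 6.5
x_2 = 6
y_2 = 1
z_2 = 2
w_2 = 2
d_2 = 3
x_3 = 4.5
y_3 = 2
z_3 = 1.5
r_3 = 2
x_4 = 1.5
y_4 = 2
z_4 = 4
h_4 = 4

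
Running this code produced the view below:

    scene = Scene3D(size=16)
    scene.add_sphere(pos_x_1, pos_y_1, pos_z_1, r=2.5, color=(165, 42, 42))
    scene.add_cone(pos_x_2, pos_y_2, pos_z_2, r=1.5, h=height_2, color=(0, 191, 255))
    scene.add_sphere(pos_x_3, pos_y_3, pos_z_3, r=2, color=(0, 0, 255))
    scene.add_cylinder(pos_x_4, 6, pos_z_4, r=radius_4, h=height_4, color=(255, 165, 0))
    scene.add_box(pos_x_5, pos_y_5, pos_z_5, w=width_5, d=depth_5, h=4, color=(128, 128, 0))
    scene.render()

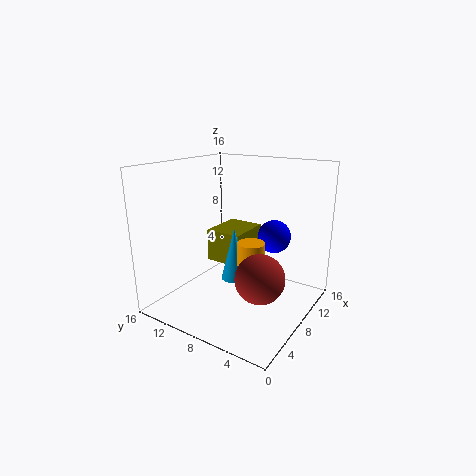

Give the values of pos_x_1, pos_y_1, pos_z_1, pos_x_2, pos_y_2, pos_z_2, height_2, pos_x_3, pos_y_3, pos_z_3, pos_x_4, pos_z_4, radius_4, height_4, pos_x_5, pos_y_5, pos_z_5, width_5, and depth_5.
pos_x_1 = 5
pos_y_1 = 3.5
pos_z_1 = 5.5
pos_x_2 = 8
pos_y_2 = 8.5
pos_z_2 = 3
height_2 = 6
pos_x_3 = 13
pos_y_3 = 6
pos_z_3 = 7
pos_x_4 = 7.5
pos_z_4 = 5.5
radius_4 = 1.5
height_4 = 2.5
pos_x_5 = 9.5
pos_y_5 = 9
pos_z_5 = 3.5
width_5 = 5.5
depth_5 = 4.5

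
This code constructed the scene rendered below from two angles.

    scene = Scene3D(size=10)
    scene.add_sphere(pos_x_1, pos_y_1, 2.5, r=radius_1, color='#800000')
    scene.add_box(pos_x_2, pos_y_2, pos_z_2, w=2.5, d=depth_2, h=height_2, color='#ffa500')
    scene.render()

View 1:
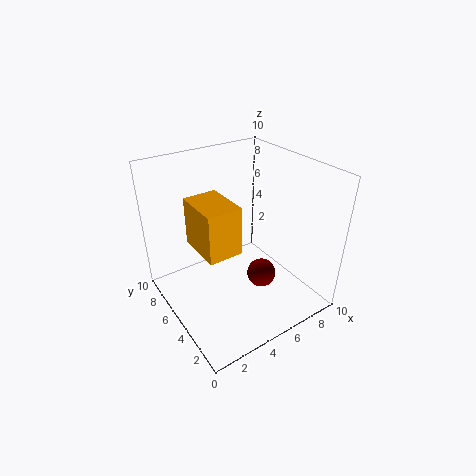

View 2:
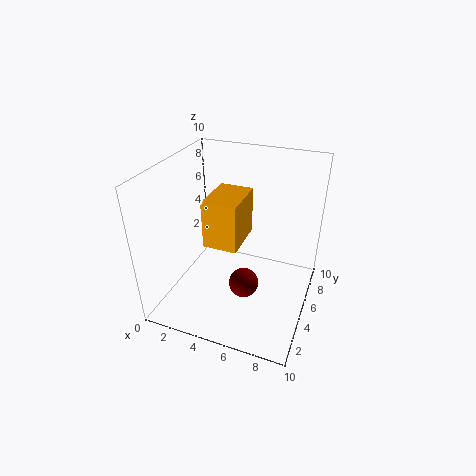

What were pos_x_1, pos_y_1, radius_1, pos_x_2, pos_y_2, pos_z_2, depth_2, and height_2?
pos_x_1 = 6, pos_y_1 = 3.5, radius_1 = 1, pos_x_2 = 2.5, pos_y_2 = 4.5, pos_z_2 = 4, depth_2 = 3.5, height_2 = 3.5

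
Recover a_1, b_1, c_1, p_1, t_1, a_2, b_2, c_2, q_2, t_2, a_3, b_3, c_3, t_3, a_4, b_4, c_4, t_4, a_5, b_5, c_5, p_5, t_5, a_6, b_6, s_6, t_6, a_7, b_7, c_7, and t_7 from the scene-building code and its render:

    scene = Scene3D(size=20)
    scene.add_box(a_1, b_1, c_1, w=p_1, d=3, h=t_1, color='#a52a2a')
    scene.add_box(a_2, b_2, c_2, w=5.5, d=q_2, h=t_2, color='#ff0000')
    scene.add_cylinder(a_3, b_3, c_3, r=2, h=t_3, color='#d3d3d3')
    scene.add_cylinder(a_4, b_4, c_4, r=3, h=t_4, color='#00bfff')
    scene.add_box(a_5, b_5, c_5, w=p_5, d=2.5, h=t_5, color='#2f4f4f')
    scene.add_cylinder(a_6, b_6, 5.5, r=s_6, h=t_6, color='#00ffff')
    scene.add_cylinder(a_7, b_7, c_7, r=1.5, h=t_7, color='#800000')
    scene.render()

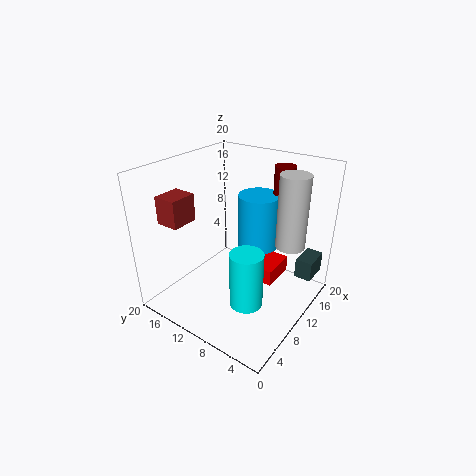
a_1 = 1.5, b_1 = 13, c_1 = 14, p_1 = 3.5, t_1 = 3.5, a_2 = 13.5, b_2 = 6.5, c_2 = 1, q_2 = 4.5, t_2 = 2.5, a_3 = 13, b_3 = 3.5, c_3 = 9.5, t_3 = 10, a_4 = 14.5, b_4 = 9.5, c_4 = 7, t_4 = 8, a_5 = 15.5, b_5 = 1, c_5 = 3, p_5 = 4, t_5 = 3, a_6 = 4, b_6 = 4.5, s_6 = 2, t_6 = 7, a_7 = 17, b_7 = 7, c_7 = 15, t_7 = 4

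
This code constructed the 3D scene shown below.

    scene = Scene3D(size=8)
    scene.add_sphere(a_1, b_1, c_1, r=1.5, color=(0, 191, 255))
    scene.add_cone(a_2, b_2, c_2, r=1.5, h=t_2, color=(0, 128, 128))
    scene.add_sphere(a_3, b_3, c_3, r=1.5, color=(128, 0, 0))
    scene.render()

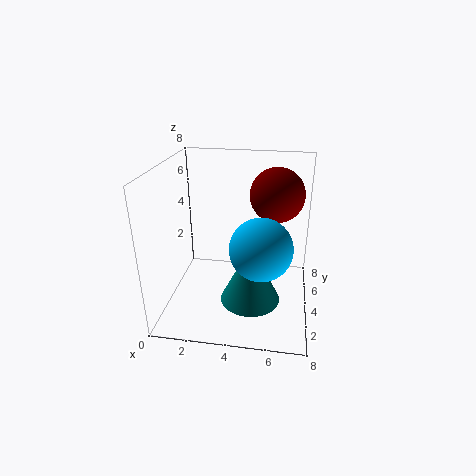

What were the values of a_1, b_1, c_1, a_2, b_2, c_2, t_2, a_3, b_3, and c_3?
a_1 = 5.5
b_1 = 1.5
c_1 = 4.75
a_2 = 5
b_2 = 1.75
c_2 = 1.75
t_2 = 3
a_3 = 6
b_3 = 5
c_3 = 6.25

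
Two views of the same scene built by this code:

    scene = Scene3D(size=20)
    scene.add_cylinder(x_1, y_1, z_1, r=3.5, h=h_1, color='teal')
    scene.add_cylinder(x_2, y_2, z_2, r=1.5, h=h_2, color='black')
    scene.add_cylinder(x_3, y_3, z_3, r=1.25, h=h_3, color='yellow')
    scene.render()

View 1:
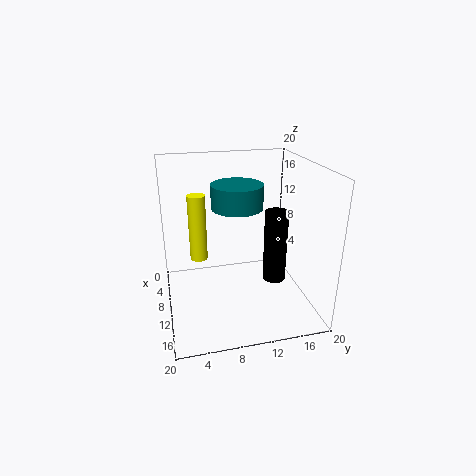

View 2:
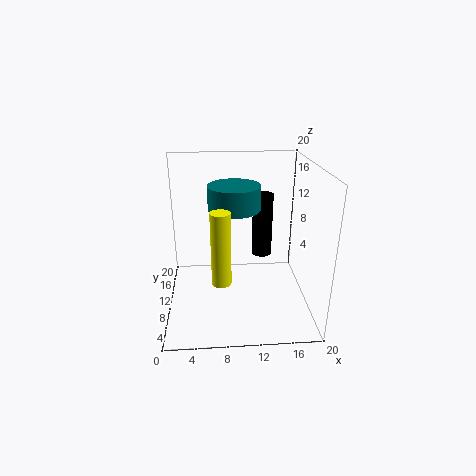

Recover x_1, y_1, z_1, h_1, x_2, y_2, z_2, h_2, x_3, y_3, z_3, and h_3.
x_1 = 9.5; y_1 = 10; z_1 = 14.25; h_1 = 3.25; x_2 = 14; y_2 = 14; z_2 = 5.5; h_2 = 9.5; x_3 = 7.5; y_3 = 4.75; z_3 = 6.25; h_3 = 9.5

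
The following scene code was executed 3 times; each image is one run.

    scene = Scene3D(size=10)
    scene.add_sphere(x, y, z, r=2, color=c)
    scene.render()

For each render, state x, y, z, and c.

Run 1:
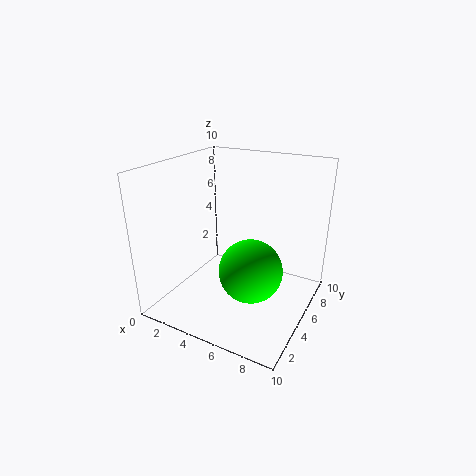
x = 7; y = 3; z = 4; c = 'lime'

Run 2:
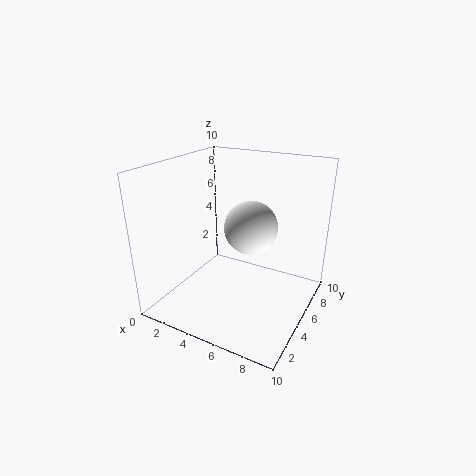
x = 5; y = 7; z = 5; c = 'white'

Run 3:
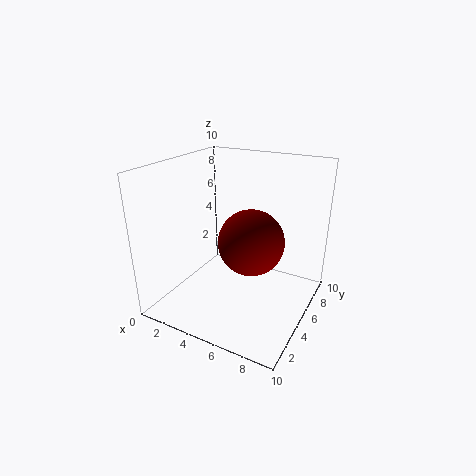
x = 7; y = 3; z = 6; c = 'maroon'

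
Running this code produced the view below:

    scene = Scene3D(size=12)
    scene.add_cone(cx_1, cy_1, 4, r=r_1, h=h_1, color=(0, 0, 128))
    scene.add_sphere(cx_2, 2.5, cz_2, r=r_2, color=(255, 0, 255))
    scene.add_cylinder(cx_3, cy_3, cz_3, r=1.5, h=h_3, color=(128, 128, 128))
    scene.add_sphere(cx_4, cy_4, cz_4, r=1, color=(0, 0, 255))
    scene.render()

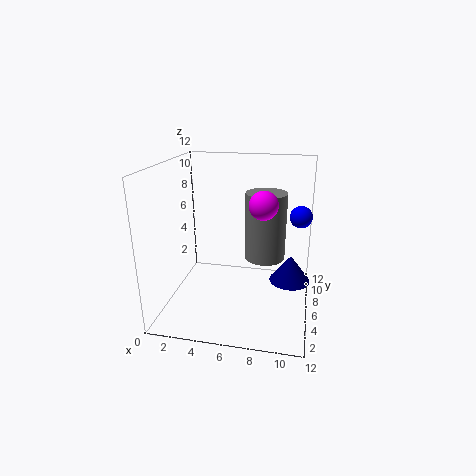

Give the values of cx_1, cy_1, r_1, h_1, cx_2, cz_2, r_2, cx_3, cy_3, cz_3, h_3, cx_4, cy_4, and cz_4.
cx_1 = 10.5; cy_1 = 3.5; r_1 = 1.5; h_1 = 2; cx_2 = 8.5; cz_2 = 10; r_2 = 1; cx_3 = 8.5; cy_3 = 4; cz_3 = 5.5; h_3 = 5; cx_4 = 11; cy_4 = 9.5; cz_4 = 7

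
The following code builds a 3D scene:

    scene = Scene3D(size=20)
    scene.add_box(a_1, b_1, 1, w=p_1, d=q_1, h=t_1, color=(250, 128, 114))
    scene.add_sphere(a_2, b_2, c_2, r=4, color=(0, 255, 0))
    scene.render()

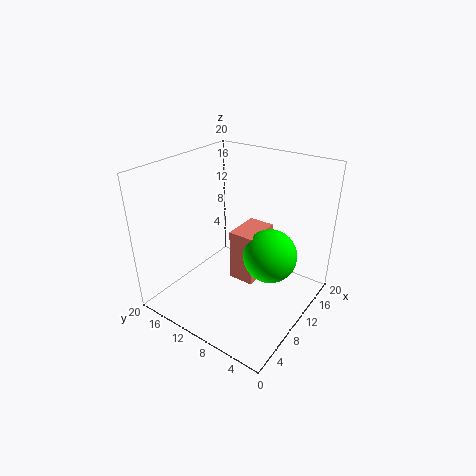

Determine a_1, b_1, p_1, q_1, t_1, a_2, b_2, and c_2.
a_1 = 12
b_1 = 9
p_1 = 6
q_1 = 4
t_1 = 8
a_2 = 14
b_2 = 7
c_2 = 6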